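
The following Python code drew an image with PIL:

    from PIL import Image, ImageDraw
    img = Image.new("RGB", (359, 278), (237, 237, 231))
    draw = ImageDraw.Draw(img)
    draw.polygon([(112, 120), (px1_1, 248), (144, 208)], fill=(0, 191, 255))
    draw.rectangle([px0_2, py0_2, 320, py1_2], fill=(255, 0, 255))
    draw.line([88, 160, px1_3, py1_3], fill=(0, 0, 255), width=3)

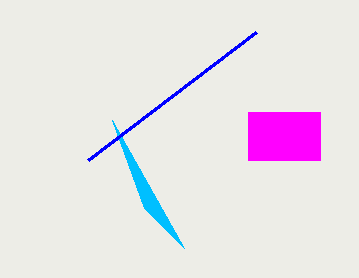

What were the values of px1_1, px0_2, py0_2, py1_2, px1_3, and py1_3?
px1_1 = 184; px0_2 = 248; py0_2 = 112; py1_2 = 160; px1_3 = 256; py1_3 = 32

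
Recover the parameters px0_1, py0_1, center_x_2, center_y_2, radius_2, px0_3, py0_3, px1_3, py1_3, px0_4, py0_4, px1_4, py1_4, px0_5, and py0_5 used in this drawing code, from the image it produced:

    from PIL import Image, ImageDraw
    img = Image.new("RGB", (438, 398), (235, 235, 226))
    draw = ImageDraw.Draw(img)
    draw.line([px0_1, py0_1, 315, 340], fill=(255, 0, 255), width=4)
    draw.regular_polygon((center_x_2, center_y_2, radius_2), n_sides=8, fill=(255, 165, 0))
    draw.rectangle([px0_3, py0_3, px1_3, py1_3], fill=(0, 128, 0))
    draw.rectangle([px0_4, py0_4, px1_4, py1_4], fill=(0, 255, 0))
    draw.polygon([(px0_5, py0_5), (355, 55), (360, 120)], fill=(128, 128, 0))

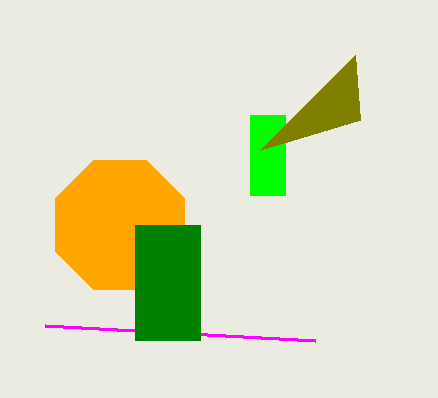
px0_1 = 45
py0_1 = 325
center_x_2 = 120
center_y_2 = 225
radius_2 = 70
px0_3 = 135
py0_3 = 225
px1_3 = 200
py1_3 = 340
px0_4 = 250
py0_4 = 115
px1_4 = 285
py1_4 = 195
px0_5 = 260
py0_5 = 150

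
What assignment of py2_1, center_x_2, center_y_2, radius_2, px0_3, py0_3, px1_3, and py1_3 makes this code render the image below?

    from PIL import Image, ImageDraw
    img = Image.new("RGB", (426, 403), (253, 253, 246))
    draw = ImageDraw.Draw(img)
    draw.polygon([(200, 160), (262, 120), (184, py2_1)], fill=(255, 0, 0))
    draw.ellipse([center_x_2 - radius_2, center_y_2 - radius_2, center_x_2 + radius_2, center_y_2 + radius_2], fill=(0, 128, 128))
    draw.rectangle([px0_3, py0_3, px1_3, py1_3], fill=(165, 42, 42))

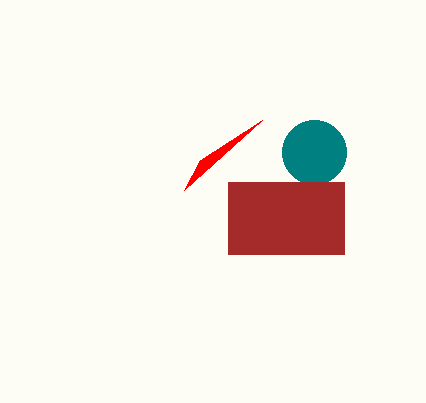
py2_1 = 190; center_x_2 = 314; center_y_2 = 152; radius_2 = 32; px0_3 = 228; py0_3 = 182; px1_3 = 344; py1_3 = 254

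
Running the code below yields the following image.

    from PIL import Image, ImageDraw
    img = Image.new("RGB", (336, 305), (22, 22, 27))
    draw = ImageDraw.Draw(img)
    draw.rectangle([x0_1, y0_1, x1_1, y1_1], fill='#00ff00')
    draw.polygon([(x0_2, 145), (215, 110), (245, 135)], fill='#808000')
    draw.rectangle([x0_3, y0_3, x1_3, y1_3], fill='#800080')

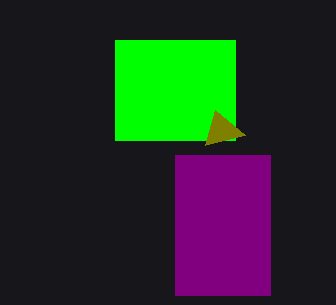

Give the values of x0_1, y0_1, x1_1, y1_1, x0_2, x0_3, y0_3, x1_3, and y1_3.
x0_1 = 115
y0_1 = 40
x1_1 = 235
y1_1 = 140
x0_2 = 205
x0_3 = 175
y0_3 = 155
x1_3 = 270
y1_3 = 295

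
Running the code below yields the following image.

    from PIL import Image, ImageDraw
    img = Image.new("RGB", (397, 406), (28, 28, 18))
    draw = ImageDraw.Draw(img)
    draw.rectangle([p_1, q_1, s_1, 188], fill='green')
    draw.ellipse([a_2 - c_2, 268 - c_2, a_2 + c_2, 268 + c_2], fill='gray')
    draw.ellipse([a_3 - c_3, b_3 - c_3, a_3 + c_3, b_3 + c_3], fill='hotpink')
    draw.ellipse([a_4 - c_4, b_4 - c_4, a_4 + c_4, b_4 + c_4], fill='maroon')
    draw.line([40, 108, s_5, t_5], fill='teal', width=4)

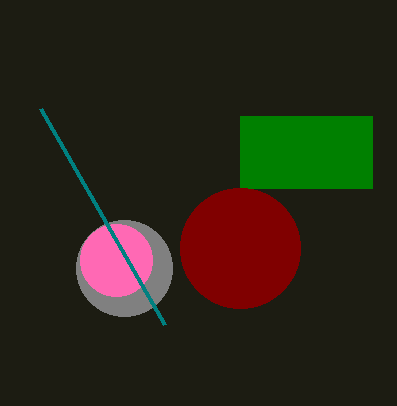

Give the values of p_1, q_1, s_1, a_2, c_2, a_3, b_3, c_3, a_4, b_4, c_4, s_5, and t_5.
p_1 = 240; q_1 = 116; s_1 = 372; a_2 = 124; c_2 = 48; a_3 = 116; b_3 = 260; c_3 = 36; a_4 = 240; b_4 = 248; c_4 = 60; s_5 = 164; t_5 = 324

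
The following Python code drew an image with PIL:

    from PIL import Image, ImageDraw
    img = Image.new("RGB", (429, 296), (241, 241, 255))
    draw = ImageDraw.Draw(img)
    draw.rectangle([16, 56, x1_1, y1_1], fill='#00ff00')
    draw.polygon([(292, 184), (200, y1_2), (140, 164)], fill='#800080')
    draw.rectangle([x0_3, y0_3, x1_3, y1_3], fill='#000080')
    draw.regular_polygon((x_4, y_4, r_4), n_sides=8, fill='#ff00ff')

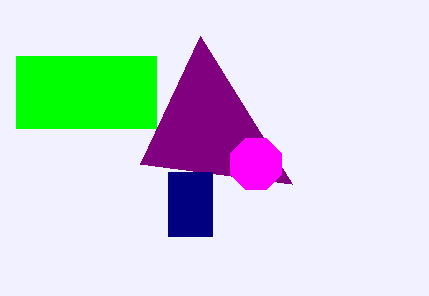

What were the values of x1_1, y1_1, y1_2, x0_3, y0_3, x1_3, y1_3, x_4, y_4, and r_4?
x1_1 = 156, y1_1 = 128, y1_2 = 36, x0_3 = 168, y0_3 = 172, x1_3 = 212, y1_3 = 236, x_4 = 256, y_4 = 164, r_4 = 28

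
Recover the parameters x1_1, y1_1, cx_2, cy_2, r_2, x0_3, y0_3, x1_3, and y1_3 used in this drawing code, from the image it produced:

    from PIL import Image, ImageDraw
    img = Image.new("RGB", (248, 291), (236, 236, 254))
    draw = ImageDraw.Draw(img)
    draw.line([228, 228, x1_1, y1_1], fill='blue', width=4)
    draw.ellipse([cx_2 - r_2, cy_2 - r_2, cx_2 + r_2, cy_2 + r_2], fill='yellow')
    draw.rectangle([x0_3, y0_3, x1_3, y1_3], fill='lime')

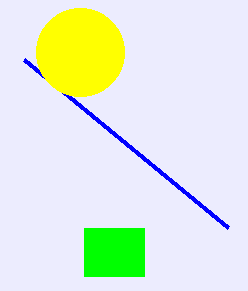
x1_1 = 24, y1_1 = 60, cx_2 = 80, cy_2 = 52, r_2 = 44, x0_3 = 84, y0_3 = 228, x1_3 = 144, y1_3 = 276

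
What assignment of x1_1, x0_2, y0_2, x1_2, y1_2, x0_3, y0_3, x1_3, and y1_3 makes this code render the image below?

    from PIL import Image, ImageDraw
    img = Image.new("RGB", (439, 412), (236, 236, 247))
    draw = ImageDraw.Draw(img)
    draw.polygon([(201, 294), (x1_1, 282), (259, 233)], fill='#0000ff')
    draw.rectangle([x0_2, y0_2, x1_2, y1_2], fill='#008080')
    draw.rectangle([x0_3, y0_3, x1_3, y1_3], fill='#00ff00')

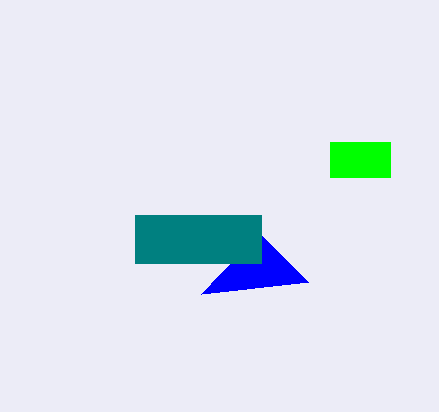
x1_1 = 308, x0_2 = 135, y0_2 = 215, x1_2 = 261, y1_2 = 263, x0_3 = 330, y0_3 = 142, x1_3 = 390, y1_3 = 177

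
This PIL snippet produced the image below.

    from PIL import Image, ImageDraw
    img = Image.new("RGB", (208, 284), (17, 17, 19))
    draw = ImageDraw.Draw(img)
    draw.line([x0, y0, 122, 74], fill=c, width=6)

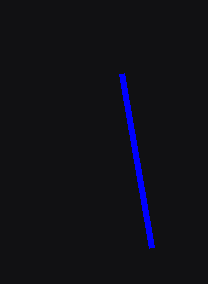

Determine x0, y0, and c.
x0 = 152; y0 = 248; c = 'blue'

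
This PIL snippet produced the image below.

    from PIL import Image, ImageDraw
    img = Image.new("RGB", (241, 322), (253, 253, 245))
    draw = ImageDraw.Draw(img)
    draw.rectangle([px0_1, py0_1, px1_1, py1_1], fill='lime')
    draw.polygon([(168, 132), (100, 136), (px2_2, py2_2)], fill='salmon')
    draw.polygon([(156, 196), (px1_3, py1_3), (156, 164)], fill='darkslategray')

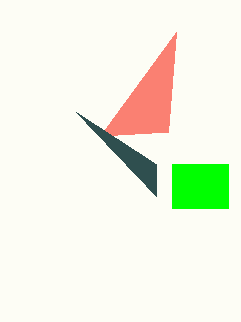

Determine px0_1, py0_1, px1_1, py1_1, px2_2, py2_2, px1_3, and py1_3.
px0_1 = 172; py0_1 = 164; px1_1 = 228; py1_1 = 208; px2_2 = 176; py2_2 = 32; px1_3 = 76; py1_3 = 112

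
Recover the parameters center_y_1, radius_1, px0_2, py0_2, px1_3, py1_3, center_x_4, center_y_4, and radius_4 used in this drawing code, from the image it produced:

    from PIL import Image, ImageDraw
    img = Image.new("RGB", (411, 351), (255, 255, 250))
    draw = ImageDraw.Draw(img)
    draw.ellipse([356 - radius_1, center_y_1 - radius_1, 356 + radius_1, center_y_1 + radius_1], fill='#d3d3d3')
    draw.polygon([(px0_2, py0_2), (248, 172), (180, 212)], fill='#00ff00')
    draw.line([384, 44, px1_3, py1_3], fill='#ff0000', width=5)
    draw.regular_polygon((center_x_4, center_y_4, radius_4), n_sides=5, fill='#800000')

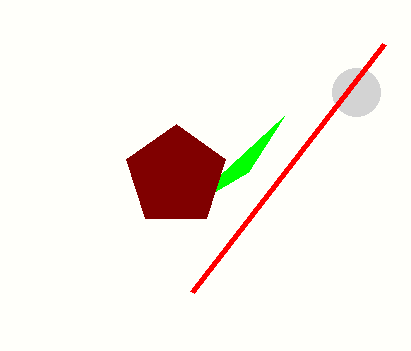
center_y_1 = 92; radius_1 = 24; px0_2 = 284; py0_2 = 116; px1_3 = 192; py1_3 = 292; center_x_4 = 176; center_y_4 = 176; radius_4 = 52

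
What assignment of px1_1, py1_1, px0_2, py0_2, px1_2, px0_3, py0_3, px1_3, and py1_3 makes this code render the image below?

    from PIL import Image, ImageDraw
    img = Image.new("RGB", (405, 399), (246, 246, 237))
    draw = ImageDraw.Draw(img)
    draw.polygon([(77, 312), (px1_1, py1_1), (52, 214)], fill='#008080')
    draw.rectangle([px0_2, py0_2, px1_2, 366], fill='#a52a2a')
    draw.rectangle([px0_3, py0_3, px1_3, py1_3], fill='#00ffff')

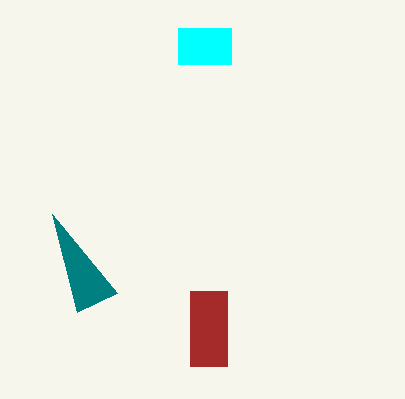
px1_1 = 117, py1_1 = 293, px0_2 = 190, py0_2 = 291, px1_2 = 227, px0_3 = 178, py0_3 = 28, px1_3 = 231, py1_3 = 64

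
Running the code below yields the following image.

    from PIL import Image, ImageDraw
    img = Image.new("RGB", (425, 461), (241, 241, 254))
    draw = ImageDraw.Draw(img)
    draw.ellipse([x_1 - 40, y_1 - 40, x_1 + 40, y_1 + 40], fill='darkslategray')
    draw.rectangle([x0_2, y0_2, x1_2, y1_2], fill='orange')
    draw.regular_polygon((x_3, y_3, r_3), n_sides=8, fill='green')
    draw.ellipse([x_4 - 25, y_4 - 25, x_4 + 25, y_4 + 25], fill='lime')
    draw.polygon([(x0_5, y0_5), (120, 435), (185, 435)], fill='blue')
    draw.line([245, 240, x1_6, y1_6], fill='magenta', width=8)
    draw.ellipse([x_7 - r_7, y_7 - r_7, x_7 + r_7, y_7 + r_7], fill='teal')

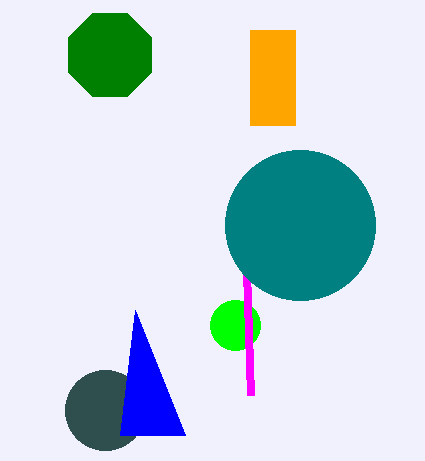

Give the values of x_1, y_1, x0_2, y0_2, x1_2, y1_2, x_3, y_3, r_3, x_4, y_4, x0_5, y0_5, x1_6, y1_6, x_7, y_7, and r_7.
x_1 = 105
y_1 = 410
x0_2 = 250
y0_2 = 30
x1_2 = 295
y1_2 = 125
x_3 = 110
y_3 = 55
r_3 = 45
x_4 = 235
y_4 = 325
x0_5 = 135
y0_5 = 310
x1_6 = 250
y1_6 = 395
x_7 = 300
y_7 = 225
r_7 = 75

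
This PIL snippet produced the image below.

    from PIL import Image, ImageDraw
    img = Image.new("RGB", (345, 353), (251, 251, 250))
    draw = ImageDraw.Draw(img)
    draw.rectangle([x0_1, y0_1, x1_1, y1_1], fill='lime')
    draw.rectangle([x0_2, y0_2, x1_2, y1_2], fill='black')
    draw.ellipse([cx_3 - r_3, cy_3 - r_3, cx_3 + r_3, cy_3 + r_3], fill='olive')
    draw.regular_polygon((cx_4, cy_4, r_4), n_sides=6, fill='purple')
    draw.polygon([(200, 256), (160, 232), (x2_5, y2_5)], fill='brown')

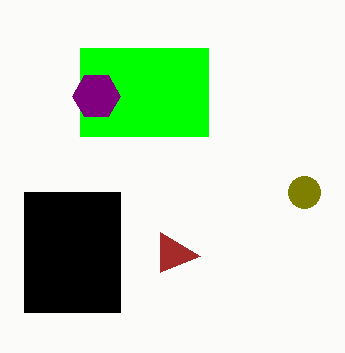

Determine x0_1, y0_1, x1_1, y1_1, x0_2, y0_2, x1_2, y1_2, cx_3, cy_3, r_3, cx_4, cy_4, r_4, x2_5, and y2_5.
x0_1 = 80, y0_1 = 48, x1_1 = 208, y1_1 = 136, x0_2 = 24, y0_2 = 192, x1_2 = 120, y1_2 = 312, cx_3 = 304, cy_3 = 192, r_3 = 16, cx_4 = 96, cy_4 = 96, r_4 = 24, x2_5 = 160, y2_5 = 272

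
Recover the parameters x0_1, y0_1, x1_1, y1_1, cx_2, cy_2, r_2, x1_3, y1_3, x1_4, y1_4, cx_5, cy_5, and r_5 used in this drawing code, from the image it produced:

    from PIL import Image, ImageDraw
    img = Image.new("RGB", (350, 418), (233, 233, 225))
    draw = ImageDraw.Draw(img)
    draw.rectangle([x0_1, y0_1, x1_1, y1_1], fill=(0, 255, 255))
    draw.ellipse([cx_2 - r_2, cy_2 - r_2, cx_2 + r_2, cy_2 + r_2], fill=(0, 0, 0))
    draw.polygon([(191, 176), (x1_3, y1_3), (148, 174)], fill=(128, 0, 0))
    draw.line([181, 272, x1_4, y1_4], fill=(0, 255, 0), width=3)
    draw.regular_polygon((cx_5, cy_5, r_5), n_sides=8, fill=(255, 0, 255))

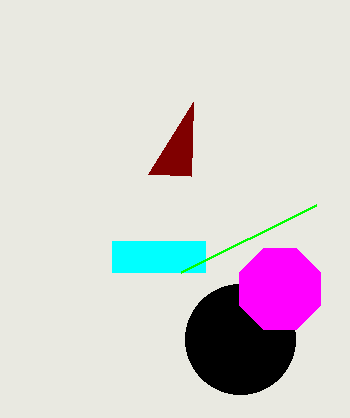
x0_1 = 112, y0_1 = 241, x1_1 = 205, y1_1 = 272, cx_2 = 240, cy_2 = 339, r_2 = 55, x1_3 = 193, y1_3 = 102, x1_4 = 316, y1_4 = 205, cx_5 = 280, cy_5 = 289, r_5 = 44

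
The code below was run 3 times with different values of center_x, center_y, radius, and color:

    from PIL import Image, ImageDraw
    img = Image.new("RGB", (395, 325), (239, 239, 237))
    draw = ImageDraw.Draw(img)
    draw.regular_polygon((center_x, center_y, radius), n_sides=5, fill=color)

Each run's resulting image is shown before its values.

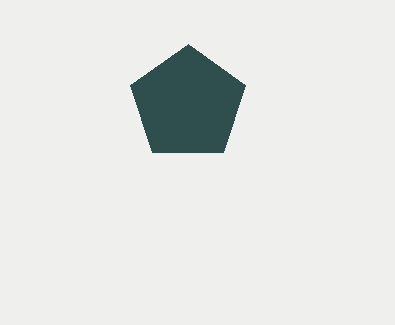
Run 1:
center_x = 188
center_y = 104
radius = 60
color = 'darkslategray'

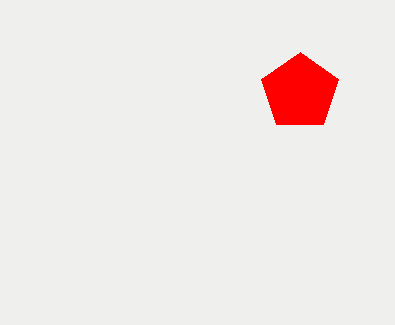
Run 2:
center_x = 300; center_y = 92; radius = 40; color = 'red'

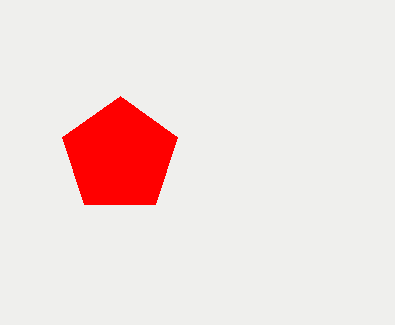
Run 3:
center_x = 120; center_y = 156; radius = 60; color = 'red'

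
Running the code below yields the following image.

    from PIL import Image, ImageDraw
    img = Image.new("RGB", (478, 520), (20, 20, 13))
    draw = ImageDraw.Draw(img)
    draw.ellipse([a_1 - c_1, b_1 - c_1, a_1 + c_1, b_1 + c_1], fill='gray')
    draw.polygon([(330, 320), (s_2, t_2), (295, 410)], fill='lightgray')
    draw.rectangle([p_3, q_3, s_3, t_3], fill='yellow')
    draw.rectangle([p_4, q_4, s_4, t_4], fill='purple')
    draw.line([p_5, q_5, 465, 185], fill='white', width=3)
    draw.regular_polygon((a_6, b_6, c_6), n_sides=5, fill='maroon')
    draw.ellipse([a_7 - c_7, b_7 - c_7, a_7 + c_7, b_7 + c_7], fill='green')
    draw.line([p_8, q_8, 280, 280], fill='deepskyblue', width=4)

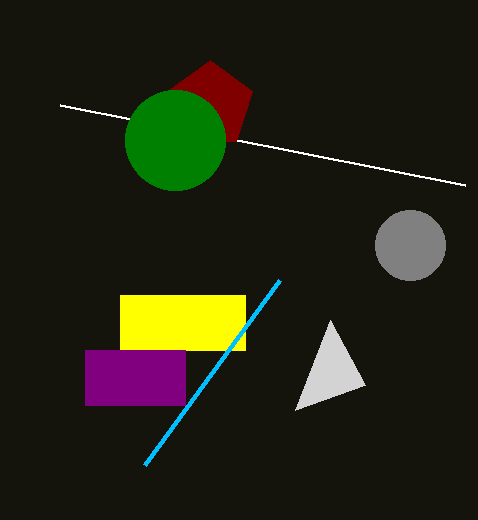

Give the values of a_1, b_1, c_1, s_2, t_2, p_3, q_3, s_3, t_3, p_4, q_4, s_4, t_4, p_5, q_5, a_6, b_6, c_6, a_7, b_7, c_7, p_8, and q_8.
a_1 = 410; b_1 = 245; c_1 = 35; s_2 = 365; t_2 = 385; p_3 = 120; q_3 = 295; s_3 = 245; t_3 = 350; p_4 = 85; q_4 = 350; s_4 = 185; t_4 = 405; p_5 = 60; q_5 = 105; a_6 = 210; b_6 = 105; c_6 = 45; a_7 = 175; b_7 = 140; c_7 = 50; p_8 = 145; q_8 = 465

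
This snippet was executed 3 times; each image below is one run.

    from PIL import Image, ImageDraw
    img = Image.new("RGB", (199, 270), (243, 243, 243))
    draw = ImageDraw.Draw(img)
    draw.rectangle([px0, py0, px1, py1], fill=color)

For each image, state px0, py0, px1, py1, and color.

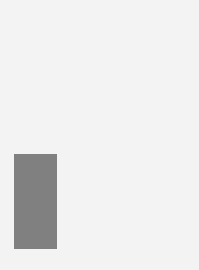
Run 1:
px0 = 14, py0 = 154, px1 = 56, py1 = 248, color = 'gray'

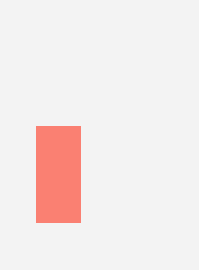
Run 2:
px0 = 36, py0 = 126, px1 = 80, py1 = 222, color = 'salmon'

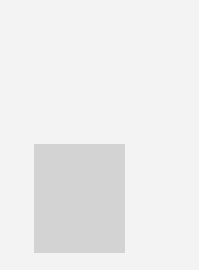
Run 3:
px0 = 34
py0 = 144
px1 = 124
py1 = 252
color = 'lightgray'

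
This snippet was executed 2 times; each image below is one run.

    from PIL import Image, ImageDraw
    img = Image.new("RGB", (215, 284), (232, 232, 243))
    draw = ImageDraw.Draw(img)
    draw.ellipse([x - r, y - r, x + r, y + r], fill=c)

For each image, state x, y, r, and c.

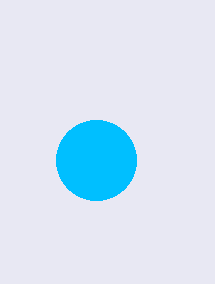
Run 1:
x = 96; y = 160; r = 40; c = 'deepskyblue'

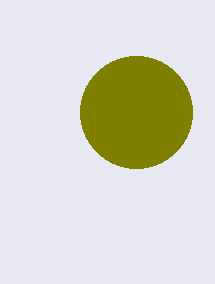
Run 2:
x = 136
y = 112
r = 56
c = 'olive'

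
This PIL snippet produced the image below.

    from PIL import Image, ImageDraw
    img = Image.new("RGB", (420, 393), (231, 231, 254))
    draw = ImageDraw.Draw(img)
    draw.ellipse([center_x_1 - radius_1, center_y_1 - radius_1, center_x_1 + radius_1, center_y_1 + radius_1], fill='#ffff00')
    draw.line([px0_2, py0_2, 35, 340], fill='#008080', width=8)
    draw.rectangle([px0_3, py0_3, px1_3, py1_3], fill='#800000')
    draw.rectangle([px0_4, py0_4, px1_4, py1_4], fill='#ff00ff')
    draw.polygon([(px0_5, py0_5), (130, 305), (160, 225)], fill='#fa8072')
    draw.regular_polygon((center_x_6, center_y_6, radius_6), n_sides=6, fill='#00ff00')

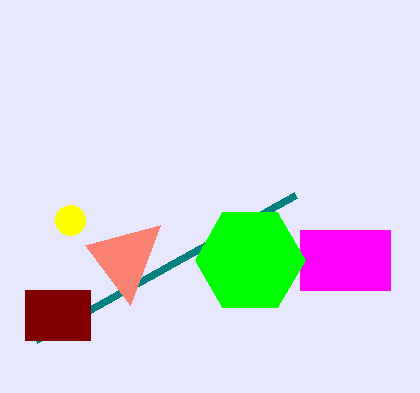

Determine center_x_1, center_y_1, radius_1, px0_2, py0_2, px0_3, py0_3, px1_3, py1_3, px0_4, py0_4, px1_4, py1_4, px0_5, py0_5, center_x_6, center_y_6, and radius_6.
center_x_1 = 70
center_y_1 = 220
radius_1 = 15
px0_2 = 295
py0_2 = 195
px0_3 = 25
py0_3 = 290
px1_3 = 90
py1_3 = 340
px0_4 = 300
py0_4 = 230
px1_4 = 390
py1_4 = 290
px0_5 = 85
py0_5 = 245
center_x_6 = 250
center_y_6 = 260
radius_6 = 55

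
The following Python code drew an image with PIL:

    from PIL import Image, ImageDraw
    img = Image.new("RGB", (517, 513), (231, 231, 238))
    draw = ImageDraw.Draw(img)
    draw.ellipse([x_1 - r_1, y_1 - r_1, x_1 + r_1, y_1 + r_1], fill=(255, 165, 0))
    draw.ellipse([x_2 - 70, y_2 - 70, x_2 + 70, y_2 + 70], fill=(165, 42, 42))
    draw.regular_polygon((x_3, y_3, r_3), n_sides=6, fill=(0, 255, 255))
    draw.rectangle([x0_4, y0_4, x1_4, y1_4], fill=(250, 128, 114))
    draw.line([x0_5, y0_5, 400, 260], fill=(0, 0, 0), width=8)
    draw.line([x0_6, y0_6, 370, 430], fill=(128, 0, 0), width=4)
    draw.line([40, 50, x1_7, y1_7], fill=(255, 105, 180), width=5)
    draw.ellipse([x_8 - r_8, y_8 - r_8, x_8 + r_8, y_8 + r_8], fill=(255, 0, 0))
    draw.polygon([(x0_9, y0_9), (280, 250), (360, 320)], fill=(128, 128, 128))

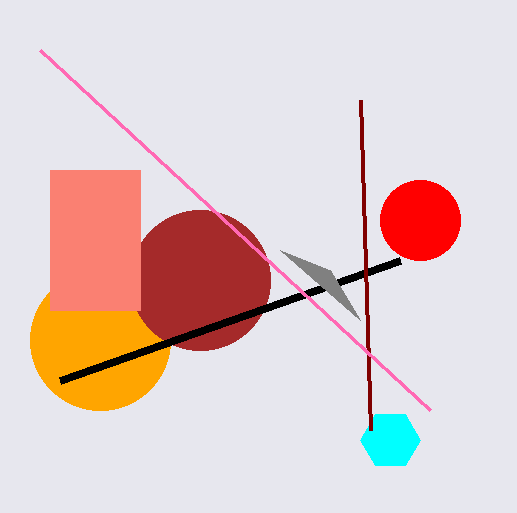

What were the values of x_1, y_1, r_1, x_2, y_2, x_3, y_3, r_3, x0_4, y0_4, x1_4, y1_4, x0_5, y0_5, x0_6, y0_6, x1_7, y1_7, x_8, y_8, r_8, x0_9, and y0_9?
x_1 = 100, y_1 = 340, r_1 = 70, x_2 = 200, y_2 = 280, x_3 = 390, y_3 = 440, r_3 = 30, x0_4 = 50, y0_4 = 170, x1_4 = 140, y1_4 = 310, x0_5 = 60, y0_5 = 380, x0_6 = 360, y0_6 = 100, x1_7 = 430, y1_7 = 410, x_8 = 420, y_8 = 220, r_8 = 40, x0_9 = 330, y0_9 = 270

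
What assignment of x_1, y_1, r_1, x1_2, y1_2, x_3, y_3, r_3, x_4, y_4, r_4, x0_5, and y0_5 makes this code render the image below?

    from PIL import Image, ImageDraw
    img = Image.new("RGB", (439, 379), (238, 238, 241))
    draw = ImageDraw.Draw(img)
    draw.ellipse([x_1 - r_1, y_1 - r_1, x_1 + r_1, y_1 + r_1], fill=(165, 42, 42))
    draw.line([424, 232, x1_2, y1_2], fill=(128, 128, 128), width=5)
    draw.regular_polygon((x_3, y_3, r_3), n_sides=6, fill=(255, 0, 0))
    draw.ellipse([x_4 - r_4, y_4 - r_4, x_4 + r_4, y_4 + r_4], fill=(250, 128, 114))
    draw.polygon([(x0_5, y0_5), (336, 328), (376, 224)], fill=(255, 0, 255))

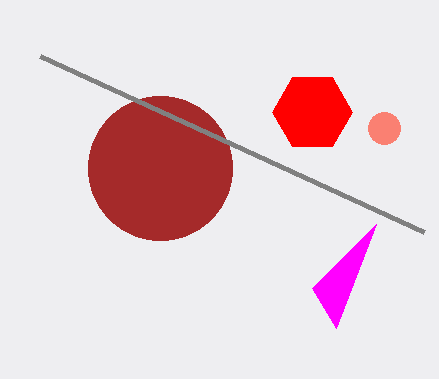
x_1 = 160, y_1 = 168, r_1 = 72, x1_2 = 40, y1_2 = 56, x_3 = 312, y_3 = 112, r_3 = 40, x_4 = 384, y_4 = 128, r_4 = 16, x0_5 = 312, y0_5 = 288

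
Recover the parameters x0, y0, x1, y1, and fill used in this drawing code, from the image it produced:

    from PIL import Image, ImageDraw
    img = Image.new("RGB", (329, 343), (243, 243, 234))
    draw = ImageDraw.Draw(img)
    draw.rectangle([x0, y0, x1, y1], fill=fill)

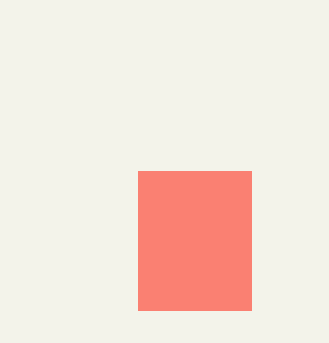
x0 = 138; y0 = 171; x1 = 251; y1 = 310; fill = 'salmon'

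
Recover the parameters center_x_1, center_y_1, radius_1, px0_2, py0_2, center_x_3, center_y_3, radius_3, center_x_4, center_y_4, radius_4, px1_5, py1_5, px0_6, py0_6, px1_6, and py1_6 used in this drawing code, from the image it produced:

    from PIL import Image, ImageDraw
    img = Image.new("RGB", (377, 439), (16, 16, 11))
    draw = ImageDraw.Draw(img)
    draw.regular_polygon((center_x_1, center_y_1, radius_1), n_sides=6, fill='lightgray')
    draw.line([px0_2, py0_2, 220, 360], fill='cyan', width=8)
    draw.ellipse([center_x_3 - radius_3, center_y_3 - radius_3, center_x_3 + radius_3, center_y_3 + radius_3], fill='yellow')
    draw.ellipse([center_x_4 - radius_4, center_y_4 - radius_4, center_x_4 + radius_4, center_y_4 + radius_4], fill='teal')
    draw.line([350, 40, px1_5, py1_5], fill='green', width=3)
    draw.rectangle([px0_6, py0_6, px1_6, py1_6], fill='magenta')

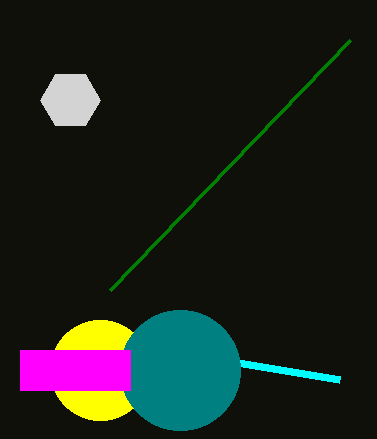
center_x_1 = 70; center_y_1 = 100; radius_1 = 30; px0_2 = 340; py0_2 = 380; center_x_3 = 100; center_y_3 = 370; radius_3 = 50; center_x_4 = 180; center_y_4 = 370; radius_4 = 60; px1_5 = 110; py1_5 = 290; px0_6 = 20; py0_6 = 350; px1_6 = 130; py1_6 = 390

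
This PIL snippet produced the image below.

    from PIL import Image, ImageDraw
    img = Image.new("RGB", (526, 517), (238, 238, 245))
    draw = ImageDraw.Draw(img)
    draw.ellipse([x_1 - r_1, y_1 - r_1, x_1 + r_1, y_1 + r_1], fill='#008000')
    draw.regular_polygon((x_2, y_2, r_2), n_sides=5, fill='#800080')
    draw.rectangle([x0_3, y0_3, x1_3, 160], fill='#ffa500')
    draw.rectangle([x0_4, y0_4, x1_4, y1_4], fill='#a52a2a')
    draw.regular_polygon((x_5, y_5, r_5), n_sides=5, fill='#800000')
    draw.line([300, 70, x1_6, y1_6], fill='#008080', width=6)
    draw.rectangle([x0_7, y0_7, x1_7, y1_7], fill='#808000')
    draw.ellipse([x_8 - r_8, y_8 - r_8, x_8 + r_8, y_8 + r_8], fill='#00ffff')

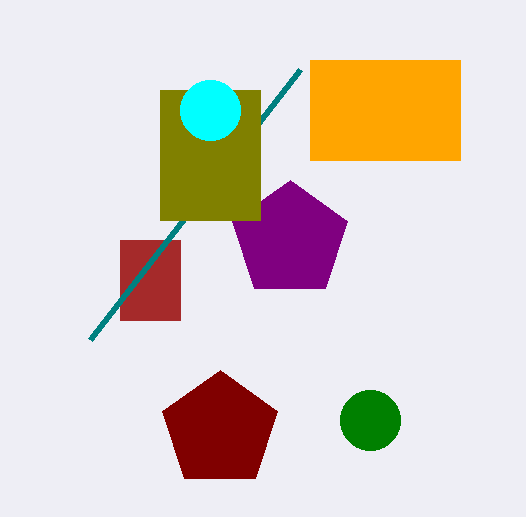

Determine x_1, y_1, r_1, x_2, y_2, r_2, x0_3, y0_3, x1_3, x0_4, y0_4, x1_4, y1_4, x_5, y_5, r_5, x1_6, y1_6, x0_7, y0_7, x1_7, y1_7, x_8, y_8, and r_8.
x_1 = 370
y_1 = 420
r_1 = 30
x_2 = 290
y_2 = 240
r_2 = 60
x0_3 = 310
y0_3 = 60
x1_3 = 460
x0_4 = 120
y0_4 = 240
x1_4 = 180
y1_4 = 320
x_5 = 220
y_5 = 430
r_5 = 60
x1_6 = 90
y1_6 = 340
x0_7 = 160
y0_7 = 90
x1_7 = 260
y1_7 = 220
x_8 = 210
y_8 = 110
r_8 = 30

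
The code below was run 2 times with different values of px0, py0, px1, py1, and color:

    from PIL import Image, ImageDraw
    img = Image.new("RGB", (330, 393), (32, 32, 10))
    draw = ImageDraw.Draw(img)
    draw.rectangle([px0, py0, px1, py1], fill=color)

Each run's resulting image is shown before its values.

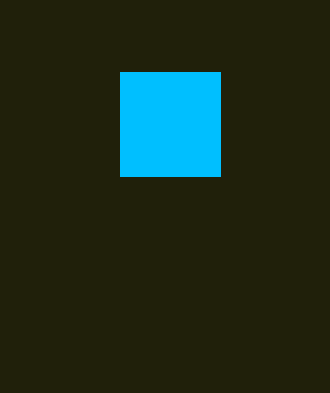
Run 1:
px0 = 120
py0 = 72
px1 = 220
py1 = 176
color = 'deepskyblue'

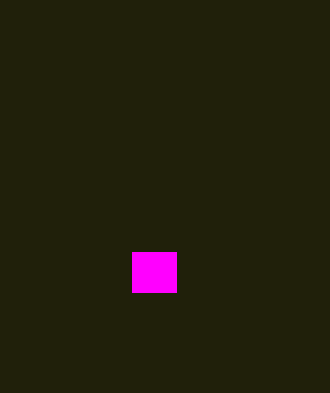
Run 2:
px0 = 132
py0 = 252
px1 = 176
py1 = 292
color = 'magenta'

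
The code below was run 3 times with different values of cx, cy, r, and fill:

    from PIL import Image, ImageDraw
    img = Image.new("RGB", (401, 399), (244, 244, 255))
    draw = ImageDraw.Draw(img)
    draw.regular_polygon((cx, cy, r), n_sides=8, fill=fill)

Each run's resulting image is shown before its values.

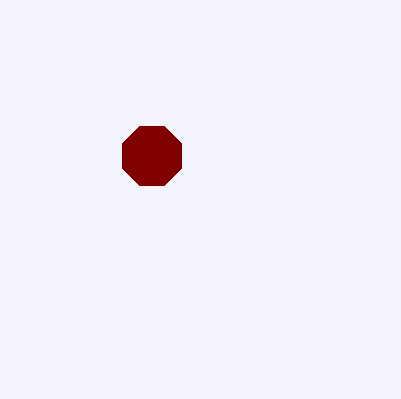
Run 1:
cx = 152, cy = 156, r = 32, fill = 'maroon'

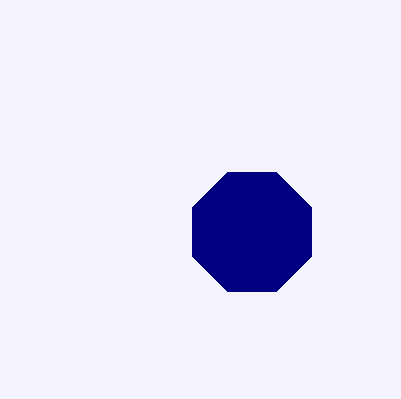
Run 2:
cx = 252; cy = 232; r = 64; fill = 'navy'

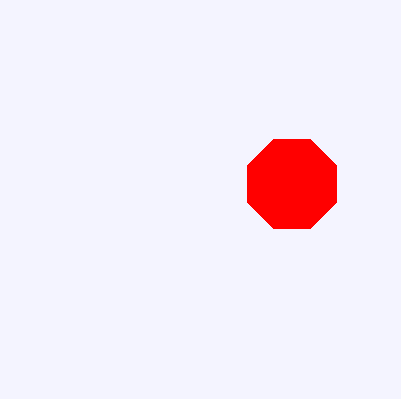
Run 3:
cx = 292; cy = 184; r = 48; fill = 'red'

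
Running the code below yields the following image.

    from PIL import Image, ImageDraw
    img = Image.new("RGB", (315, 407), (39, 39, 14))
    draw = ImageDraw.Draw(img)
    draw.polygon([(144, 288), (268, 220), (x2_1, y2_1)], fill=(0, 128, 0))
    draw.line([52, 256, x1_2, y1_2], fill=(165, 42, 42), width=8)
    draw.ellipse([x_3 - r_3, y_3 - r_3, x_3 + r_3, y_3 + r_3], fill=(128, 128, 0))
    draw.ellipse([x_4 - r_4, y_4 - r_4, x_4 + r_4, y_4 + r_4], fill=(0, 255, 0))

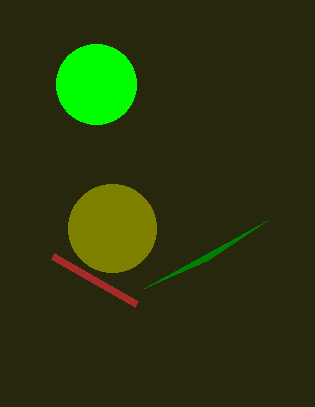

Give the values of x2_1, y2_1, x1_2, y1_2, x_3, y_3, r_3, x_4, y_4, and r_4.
x2_1 = 208
y2_1 = 260
x1_2 = 136
y1_2 = 304
x_3 = 112
y_3 = 228
r_3 = 44
x_4 = 96
y_4 = 84
r_4 = 40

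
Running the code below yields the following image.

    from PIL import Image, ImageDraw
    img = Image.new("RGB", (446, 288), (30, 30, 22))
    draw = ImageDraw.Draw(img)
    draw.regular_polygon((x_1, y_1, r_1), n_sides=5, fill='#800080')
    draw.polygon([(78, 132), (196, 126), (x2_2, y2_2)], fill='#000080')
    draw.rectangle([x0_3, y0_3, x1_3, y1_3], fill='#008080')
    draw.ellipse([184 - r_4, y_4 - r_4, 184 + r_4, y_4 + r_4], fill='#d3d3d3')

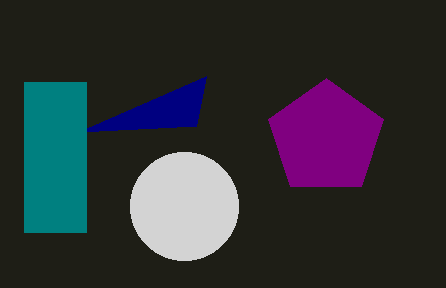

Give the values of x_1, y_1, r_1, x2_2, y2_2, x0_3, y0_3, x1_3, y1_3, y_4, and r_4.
x_1 = 326; y_1 = 138; r_1 = 60; x2_2 = 206; y2_2 = 76; x0_3 = 24; y0_3 = 82; x1_3 = 86; y1_3 = 232; y_4 = 206; r_4 = 54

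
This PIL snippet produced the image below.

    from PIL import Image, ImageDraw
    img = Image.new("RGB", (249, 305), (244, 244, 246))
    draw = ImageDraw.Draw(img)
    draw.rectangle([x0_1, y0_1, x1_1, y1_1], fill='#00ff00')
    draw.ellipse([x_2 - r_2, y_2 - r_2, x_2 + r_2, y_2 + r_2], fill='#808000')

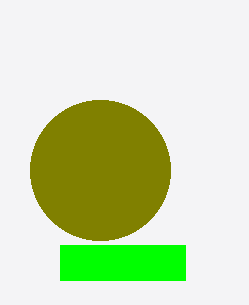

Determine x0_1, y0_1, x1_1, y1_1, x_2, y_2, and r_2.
x0_1 = 60
y0_1 = 245
x1_1 = 185
y1_1 = 280
x_2 = 100
y_2 = 170
r_2 = 70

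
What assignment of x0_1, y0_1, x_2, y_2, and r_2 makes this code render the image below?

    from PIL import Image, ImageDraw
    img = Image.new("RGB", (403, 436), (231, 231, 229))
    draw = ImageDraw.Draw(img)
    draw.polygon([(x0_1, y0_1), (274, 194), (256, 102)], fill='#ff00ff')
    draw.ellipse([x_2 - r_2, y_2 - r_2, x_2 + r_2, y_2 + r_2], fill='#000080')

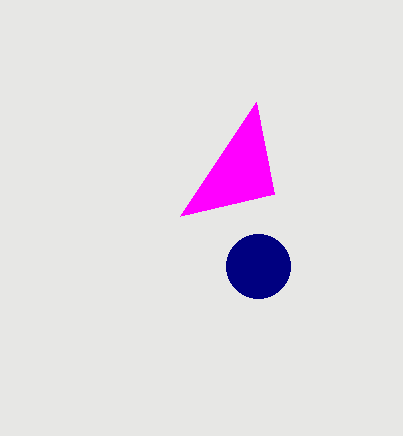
x0_1 = 180; y0_1 = 216; x_2 = 258; y_2 = 266; r_2 = 32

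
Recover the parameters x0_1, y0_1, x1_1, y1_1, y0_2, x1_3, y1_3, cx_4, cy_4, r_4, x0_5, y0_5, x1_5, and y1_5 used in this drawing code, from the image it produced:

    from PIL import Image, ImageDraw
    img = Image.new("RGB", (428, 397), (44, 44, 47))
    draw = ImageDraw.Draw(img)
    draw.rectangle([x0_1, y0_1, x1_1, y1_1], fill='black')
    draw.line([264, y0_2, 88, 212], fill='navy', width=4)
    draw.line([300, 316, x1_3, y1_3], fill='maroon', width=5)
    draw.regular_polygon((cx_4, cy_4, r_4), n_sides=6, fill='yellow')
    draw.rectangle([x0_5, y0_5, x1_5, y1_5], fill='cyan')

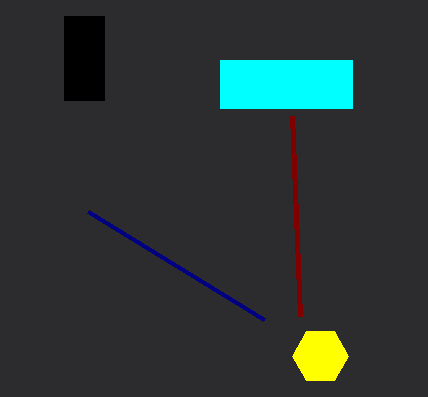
x0_1 = 64
y0_1 = 16
x1_1 = 104
y1_1 = 100
y0_2 = 320
x1_3 = 292
y1_3 = 116
cx_4 = 320
cy_4 = 356
r_4 = 28
x0_5 = 220
y0_5 = 60
x1_5 = 352
y1_5 = 108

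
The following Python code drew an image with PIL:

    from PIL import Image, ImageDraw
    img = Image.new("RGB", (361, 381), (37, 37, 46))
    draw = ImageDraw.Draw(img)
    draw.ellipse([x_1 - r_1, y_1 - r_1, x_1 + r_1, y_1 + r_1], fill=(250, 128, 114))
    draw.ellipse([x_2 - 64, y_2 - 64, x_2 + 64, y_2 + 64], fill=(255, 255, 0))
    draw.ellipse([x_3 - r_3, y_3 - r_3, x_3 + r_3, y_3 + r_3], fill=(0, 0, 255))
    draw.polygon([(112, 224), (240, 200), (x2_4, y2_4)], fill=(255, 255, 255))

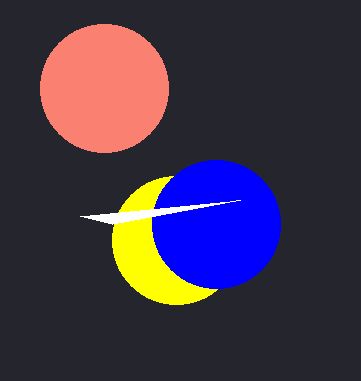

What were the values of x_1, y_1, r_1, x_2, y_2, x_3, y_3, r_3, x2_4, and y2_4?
x_1 = 104, y_1 = 88, r_1 = 64, x_2 = 176, y_2 = 240, x_3 = 216, y_3 = 224, r_3 = 64, x2_4 = 80, y2_4 = 216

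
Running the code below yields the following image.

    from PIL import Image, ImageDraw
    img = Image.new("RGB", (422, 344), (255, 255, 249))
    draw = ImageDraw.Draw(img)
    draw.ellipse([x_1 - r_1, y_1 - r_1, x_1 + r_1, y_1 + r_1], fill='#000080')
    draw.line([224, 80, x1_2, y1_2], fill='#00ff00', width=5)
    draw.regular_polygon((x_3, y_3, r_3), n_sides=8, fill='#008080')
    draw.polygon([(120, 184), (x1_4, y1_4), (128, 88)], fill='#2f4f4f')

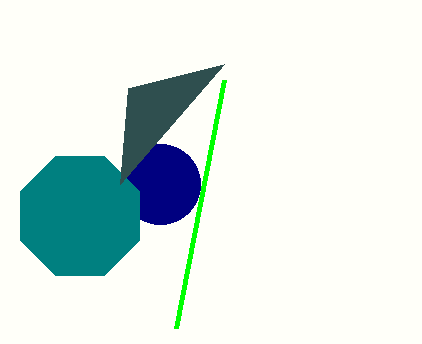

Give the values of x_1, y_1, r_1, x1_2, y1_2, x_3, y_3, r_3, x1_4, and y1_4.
x_1 = 160, y_1 = 184, r_1 = 40, x1_2 = 176, y1_2 = 328, x_3 = 80, y_3 = 216, r_3 = 64, x1_4 = 224, y1_4 = 64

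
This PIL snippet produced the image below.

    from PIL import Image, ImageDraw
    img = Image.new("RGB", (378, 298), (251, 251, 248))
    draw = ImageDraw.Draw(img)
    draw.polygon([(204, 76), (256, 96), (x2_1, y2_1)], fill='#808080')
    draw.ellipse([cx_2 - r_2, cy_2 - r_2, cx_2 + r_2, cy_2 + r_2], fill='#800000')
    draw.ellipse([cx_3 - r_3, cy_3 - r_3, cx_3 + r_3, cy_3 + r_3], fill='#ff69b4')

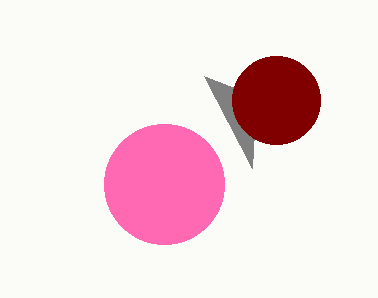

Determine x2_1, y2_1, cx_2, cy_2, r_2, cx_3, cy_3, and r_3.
x2_1 = 252, y2_1 = 168, cx_2 = 276, cy_2 = 100, r_2 = 44, cx_3 = 164, cy_3 = 184, r_3 = 60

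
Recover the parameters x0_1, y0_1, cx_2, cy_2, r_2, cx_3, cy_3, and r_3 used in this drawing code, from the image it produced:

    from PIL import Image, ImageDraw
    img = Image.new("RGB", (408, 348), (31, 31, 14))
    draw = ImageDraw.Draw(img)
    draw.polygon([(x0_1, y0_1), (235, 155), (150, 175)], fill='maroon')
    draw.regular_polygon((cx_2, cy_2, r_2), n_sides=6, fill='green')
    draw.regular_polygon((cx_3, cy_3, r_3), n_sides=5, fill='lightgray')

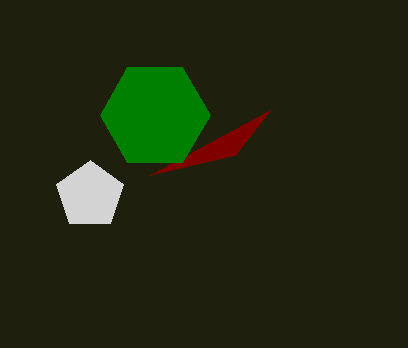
x0_1 = 270
y0_1 = 110
cx_2 = 155
cy_2 = 115
r_2 = 55
cx_3 = 90
cy_3 = 195
r_3 = 35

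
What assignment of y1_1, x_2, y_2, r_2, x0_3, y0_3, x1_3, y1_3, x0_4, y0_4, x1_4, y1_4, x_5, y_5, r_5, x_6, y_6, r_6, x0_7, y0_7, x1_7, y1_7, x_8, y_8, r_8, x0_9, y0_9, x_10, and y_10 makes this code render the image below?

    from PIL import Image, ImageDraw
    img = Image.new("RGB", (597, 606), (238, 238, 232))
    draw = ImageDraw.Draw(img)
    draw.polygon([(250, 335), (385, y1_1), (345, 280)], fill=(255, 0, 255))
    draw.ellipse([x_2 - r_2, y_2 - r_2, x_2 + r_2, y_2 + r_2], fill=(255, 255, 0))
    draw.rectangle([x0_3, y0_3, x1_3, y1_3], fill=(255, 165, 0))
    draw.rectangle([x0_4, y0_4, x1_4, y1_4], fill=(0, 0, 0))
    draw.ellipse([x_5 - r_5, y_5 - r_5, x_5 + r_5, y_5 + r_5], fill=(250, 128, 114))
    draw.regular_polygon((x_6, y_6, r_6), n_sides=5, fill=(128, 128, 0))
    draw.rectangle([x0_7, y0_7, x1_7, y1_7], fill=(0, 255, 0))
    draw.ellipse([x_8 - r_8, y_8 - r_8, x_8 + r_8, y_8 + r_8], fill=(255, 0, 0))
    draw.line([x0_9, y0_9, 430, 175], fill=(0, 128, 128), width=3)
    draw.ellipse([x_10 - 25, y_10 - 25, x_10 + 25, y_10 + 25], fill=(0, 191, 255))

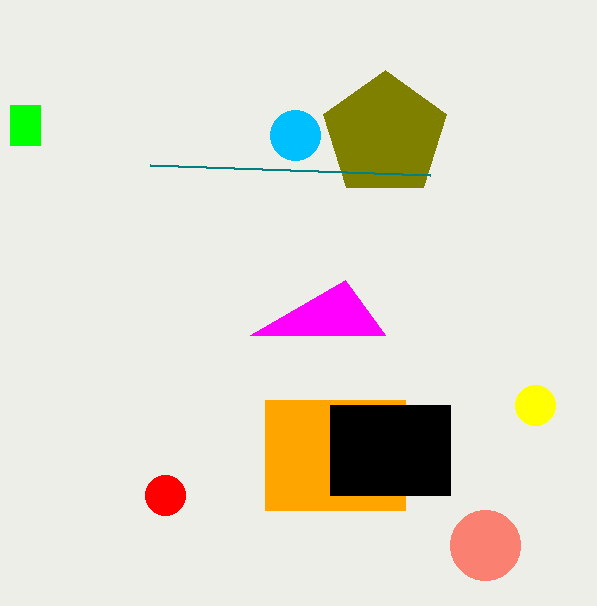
y1_1 = 335, x_2 = 535, y_2 = 405, r_2 = 20, x0_3 = 265, y0_3 = 400, x1_3 = 405, y1_3 = 510, x0_4 = 330, y0_4 = 405, x1_4 = 450, y1_4 = 495, x_5 = 485, y_5 = 545, r_5 = 35, x_6 = 385, y_6 = 135, r_6 = 65, x0_7 = 10, y0_7 = 105, x1_7 = 40, y1_7 = 145, x_8 = 165, y_8 = 495, r_8 = 20, x0_9 = 150, y0_9 = 165, x_10 = 295, y_10 = 135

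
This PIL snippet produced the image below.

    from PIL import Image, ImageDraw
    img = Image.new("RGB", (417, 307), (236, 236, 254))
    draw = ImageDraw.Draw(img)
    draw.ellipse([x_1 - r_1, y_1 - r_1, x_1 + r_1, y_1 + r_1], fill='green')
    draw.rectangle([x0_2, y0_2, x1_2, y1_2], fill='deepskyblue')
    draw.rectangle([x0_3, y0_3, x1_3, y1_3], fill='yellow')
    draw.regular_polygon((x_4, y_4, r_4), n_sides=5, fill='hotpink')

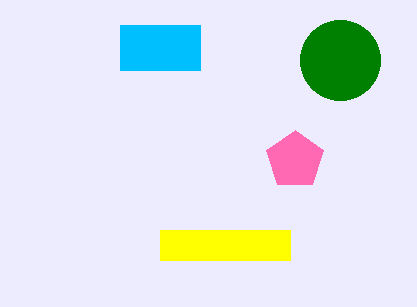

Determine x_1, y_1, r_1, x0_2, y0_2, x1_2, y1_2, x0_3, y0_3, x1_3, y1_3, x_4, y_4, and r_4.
x_1 = 340; y_1 = 60; r_1 = 40; x0_2 = 120; y0_2 = 25; x1_2 = 200; y1_2 = 70; x0_3 = 160; y0_3 = 230; x1_3 = 290; y1_3 = 260; x_4 = 295; y_4 = 160; r_4 = 30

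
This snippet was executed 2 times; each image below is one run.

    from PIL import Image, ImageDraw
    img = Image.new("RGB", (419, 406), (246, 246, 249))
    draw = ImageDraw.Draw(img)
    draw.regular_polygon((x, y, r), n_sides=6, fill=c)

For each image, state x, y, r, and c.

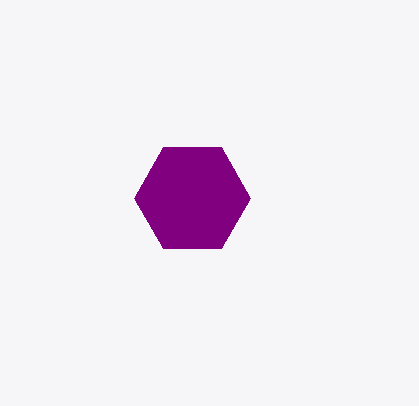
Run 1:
x = 192, y = 198, r = 58, c = 'purple'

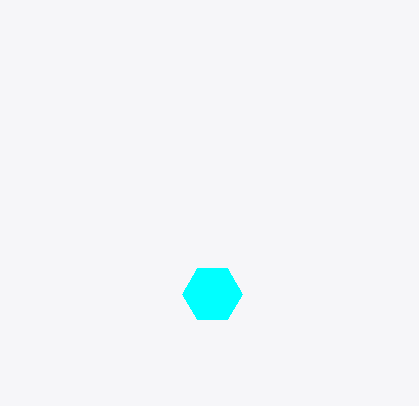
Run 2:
x = 212, y = 294, r = 30, c = 'cyan'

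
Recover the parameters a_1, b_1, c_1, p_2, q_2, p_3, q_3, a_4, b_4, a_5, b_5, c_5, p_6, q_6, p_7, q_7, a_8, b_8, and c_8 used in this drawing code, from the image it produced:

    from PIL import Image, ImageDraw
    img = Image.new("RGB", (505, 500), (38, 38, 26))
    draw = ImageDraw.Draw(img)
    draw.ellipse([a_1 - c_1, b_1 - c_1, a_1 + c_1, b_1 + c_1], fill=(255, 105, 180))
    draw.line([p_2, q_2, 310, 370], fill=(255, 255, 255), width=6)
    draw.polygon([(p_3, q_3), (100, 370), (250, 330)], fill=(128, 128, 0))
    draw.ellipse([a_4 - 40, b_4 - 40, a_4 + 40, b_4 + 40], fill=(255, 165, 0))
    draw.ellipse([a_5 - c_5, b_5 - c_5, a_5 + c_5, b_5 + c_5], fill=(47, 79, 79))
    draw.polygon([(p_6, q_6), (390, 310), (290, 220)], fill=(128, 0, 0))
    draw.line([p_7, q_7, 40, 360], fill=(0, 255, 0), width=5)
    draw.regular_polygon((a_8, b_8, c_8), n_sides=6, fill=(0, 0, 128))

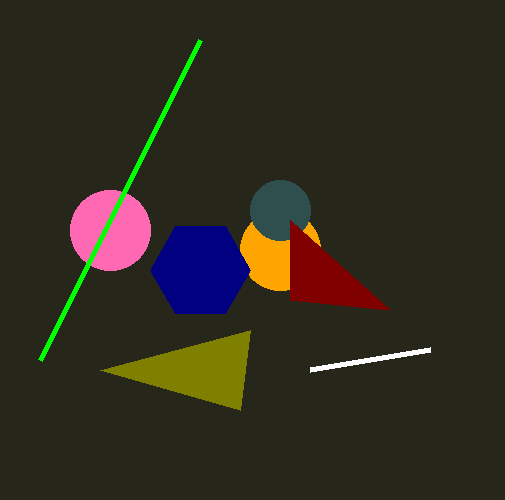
a_1 = 110, b_1 = 230, c_1 = 40, p_2 = 430, q_2 = 350, p_3 = 240, q_3 = 410, a_4 = 280, b_4 = 250, a_5 = 280, b_5 = 210, c_5 = 30, p_6 = 290, q_6 = 300, p_7 = 200, q_7 = 40, a_8 = 200, b_8 = 270, c_8 = 50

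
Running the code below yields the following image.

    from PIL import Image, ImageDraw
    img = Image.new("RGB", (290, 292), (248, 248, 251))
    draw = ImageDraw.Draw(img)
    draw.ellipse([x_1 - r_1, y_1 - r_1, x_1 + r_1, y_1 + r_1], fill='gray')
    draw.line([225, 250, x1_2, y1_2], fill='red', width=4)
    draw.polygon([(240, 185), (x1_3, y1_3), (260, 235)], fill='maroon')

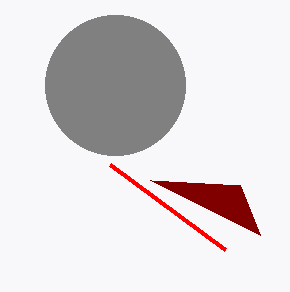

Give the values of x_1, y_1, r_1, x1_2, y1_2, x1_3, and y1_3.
x_1 = 115
y_1 = 85
r_1 = 70
x1_2 = 110
y1_2 = 165
x1_3 = 150
y1_3 = 180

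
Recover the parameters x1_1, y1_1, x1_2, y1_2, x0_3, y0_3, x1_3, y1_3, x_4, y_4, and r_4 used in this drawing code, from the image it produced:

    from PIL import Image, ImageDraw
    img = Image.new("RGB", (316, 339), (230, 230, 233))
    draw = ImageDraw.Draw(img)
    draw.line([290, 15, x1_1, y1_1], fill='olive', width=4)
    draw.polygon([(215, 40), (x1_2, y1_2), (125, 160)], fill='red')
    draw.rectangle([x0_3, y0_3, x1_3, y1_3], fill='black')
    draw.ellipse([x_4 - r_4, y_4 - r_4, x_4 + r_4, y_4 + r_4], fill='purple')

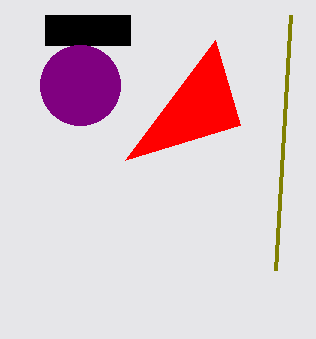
x1_1 = 275
y1_1 = 270
x1_2 = 240
y1_2 = 125
x0_3 = 45
y0_3 = 15
x1_3 = 130
y1_3 = 45
x_4 = 80
y_4 = 85
r_4 = 40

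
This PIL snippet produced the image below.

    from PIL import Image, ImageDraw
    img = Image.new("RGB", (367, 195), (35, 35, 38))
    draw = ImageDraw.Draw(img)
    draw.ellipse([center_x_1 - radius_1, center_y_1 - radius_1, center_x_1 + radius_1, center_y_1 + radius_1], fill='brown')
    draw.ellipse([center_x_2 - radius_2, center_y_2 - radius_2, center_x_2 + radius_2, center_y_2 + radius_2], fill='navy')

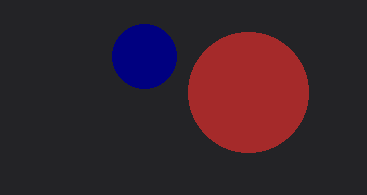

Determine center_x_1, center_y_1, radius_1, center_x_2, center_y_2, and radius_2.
center_x_1 = 248, center_y_1 = 92, radius_1 = 60, center_x_2 = 144, center_y_2 = 56, radius_2 = 32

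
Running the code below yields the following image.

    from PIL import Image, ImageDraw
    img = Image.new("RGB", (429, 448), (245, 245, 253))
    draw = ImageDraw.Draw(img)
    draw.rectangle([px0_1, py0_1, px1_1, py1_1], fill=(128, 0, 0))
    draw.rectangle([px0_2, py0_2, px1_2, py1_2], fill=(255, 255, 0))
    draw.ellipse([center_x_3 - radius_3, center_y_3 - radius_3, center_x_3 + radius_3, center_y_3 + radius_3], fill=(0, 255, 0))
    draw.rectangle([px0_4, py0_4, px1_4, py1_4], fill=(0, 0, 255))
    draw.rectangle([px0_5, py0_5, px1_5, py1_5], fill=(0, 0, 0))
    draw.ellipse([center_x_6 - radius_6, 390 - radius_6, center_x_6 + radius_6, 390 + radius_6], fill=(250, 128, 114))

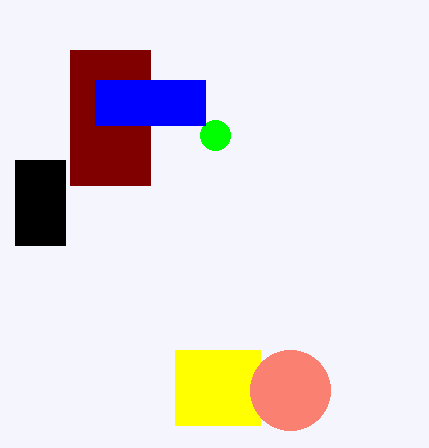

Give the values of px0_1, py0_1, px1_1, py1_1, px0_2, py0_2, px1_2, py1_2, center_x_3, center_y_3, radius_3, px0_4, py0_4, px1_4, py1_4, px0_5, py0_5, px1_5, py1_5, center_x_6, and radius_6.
px0_1 = 70, py0_1 = 50, px1_1 = 150, py1_1 = 185, px0_2 = 175, py0_2 = 350, px1_2 = 260, py1_2 = 425, center_x_3 = 215, center_y_3 = 135, radius_3 = 15, px0_4 = 95, py0_4 = 80, px1_4 = 205, py1_4 = 125, px0_5 = 15, py0_5 = 160, px1_5 = 65, py1_5 = 245, center_x_6 = 290, radius_6 = 40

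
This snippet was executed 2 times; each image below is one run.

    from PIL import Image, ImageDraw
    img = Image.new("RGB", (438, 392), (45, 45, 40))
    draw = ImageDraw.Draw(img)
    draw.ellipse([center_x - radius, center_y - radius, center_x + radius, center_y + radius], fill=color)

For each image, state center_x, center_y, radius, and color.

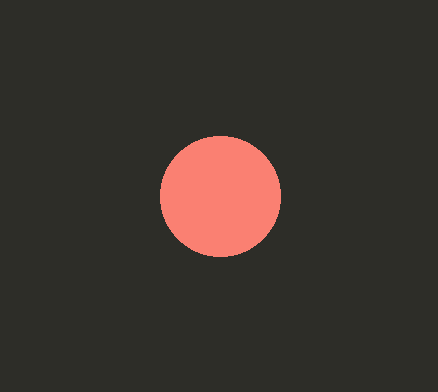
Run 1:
center_x = 220
center_y = 196
radius = 60
color = 'salmon'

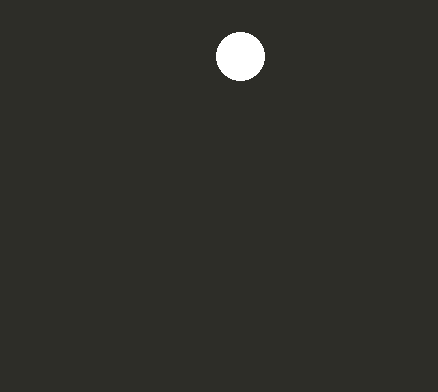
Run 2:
center_x = 240
center_y = 56
radius = 24
color = 'white'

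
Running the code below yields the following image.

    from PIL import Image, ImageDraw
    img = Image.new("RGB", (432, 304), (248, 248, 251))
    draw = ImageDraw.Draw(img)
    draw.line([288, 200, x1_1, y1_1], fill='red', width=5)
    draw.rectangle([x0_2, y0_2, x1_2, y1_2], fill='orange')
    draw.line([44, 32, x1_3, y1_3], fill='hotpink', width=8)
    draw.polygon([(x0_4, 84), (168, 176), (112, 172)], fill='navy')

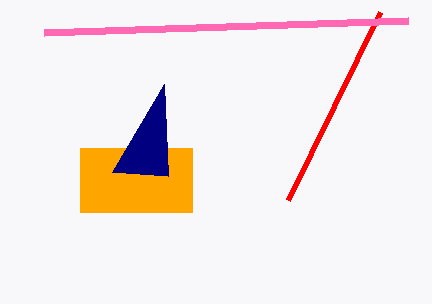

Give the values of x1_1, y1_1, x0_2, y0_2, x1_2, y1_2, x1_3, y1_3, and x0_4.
x1_1 = 380, y1_1 = 12, x0_2 = 80, y0_2 = 148, x1_2 = 192, y1_2 = 212, x1_3 = 408, y1_3 = 20, x0_4 = 164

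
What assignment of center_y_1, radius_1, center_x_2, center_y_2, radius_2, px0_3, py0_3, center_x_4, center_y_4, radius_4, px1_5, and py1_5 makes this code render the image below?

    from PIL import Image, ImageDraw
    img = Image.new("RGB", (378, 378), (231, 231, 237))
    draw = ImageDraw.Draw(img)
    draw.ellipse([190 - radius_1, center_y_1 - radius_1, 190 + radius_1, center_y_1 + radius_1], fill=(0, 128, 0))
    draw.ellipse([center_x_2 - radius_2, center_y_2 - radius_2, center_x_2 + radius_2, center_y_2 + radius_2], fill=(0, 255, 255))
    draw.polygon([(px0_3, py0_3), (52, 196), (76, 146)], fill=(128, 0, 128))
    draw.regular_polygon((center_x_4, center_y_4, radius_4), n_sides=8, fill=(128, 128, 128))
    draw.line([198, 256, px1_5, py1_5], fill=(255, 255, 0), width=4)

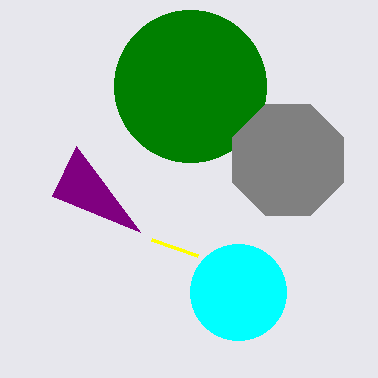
center_y_1 = 86
radius_1 = 76
center_x_2 = 238
center_y_2 = 292
radius_2 = 48
px0_3 = 140
py0_3 = 232
center_x_4 = 288
center_y_4 = 160
radius_4 = 60
px1_5 = 152
py1_5 = 240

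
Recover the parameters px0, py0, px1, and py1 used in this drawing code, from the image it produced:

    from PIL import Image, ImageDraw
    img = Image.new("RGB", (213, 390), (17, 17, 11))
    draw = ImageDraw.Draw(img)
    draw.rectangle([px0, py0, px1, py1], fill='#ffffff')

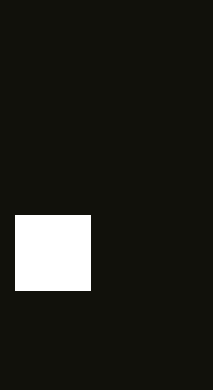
px0 = 15, py0 = 215, px1 = 90, py1 = 290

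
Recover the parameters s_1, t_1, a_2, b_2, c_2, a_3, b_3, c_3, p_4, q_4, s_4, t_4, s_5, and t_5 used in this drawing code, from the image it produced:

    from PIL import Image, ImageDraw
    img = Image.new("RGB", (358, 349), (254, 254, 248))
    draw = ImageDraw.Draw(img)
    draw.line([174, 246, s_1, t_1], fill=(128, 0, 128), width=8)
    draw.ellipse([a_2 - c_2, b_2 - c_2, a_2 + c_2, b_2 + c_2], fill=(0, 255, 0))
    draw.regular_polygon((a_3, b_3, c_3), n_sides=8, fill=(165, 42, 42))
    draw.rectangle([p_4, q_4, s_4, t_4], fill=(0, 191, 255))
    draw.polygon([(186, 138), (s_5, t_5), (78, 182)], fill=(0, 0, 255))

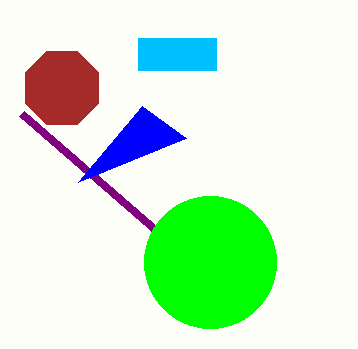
s_1 = 22
t_1 = 114
a_2 = 210
b_2 = 262
c_2 = 66
a_3 = 62
b_3 = 88
c_3 = 40
p_4 = 138
q_4 = 38
s_4 = 216
t_4 = 70
s_5 = 142
t_5 = 106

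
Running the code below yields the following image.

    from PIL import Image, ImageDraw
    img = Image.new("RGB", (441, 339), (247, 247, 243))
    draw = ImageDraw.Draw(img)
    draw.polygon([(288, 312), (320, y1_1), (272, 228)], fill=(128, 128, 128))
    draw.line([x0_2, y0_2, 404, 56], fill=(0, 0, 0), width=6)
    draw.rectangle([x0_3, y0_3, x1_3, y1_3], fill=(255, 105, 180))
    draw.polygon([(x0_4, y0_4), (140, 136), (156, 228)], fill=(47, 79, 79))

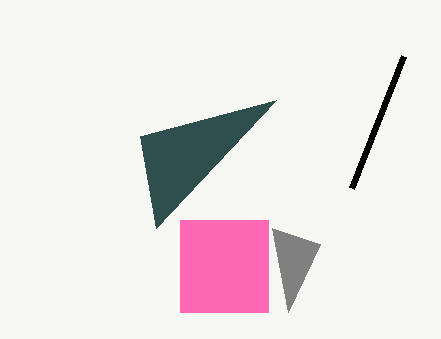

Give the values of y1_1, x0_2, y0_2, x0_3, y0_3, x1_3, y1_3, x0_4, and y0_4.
y1_1 = 244
x0_2 = 352
y0_2 = 188
x0_3 = 180
y0_3 = 220
x1_3 = 268
y1_3 = 312
x0_4 = 276
y0_4 = 100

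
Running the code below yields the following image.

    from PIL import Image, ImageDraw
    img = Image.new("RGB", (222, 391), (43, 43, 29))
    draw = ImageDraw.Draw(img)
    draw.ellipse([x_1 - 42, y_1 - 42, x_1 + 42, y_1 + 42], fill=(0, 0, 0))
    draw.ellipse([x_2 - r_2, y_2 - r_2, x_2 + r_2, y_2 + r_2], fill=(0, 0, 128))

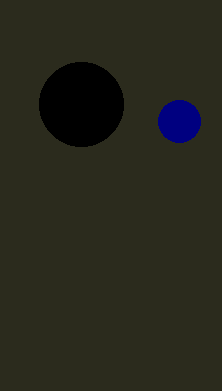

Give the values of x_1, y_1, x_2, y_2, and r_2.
x_1 = 81, y_1 = 104, x_2 = 179, y_2 = 121, r_2 = 21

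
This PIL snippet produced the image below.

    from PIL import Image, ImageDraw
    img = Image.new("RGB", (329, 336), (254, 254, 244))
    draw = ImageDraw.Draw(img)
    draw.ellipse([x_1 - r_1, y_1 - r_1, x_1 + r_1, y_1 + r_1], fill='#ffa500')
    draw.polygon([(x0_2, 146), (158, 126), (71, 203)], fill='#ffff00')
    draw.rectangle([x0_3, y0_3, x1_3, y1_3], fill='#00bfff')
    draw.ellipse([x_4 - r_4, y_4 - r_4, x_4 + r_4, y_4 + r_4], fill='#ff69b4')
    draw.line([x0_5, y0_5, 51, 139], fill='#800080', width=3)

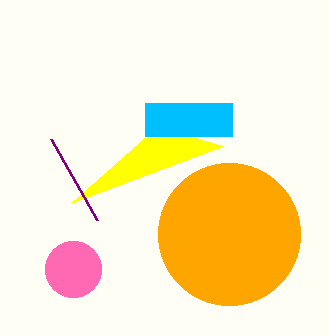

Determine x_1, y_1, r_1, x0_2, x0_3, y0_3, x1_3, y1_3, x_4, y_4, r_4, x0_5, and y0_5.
x_1 = 229; y_1 = 234; r_1 = 71; x0_2 = 223; x0_3 = 145; y0_3 = 103; x1_3 = 232; y1_3 = 136; x_4 = 73; y_4 = 269; r_4 = 28; x0_5 = 97; y0_5 = 220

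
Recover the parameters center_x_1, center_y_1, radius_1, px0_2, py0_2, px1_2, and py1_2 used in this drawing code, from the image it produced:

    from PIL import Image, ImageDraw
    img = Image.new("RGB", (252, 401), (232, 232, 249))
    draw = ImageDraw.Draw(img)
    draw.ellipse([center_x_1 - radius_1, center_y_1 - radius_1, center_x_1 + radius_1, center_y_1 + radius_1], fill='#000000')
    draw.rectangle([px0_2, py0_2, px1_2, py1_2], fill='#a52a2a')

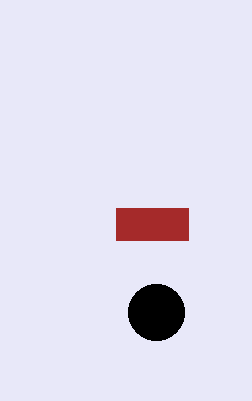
center_x_1 = 156, center_y_1 = 312, radius_1 = 28, px0_2 = 116, py0_2 = 208, px1_2 = 188, py1_2 = 240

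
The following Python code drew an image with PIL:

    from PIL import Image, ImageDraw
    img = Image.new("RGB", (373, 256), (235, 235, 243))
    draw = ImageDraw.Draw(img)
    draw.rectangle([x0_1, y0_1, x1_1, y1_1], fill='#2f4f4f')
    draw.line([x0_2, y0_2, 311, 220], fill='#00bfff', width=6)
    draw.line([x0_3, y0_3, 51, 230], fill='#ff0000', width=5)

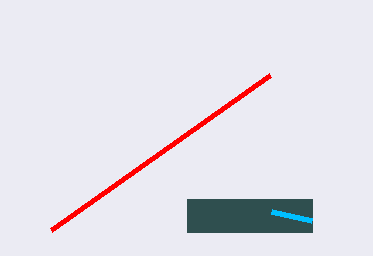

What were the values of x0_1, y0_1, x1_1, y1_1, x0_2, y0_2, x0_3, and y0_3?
x0_1 = 187, y0_1 = 199, x1_1 = 312, y1_1 = 232, x0_2 = 271, y0_2 = 211, x0_3 = 270, y0_3 = 75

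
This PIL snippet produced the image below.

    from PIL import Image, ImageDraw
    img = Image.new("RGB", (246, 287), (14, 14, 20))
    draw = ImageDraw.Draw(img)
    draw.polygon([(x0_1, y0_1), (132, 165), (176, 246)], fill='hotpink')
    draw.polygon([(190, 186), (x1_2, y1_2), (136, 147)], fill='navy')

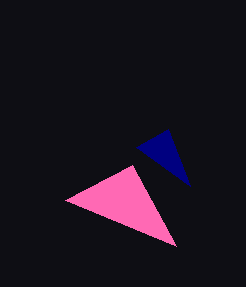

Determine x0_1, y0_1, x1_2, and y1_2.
x0_1 = 65; y0_1 = 200; x1_2 = 168; y1_2 = 129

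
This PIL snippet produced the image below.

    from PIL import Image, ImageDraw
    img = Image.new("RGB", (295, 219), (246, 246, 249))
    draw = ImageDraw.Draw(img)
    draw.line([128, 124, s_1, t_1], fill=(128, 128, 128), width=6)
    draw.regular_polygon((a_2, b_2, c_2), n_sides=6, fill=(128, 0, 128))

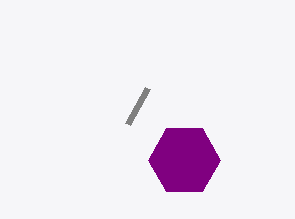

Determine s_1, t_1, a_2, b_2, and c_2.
s_1 = 148, t_1 = 88, a_2 = 184, b_2 = 160, c_2 = 36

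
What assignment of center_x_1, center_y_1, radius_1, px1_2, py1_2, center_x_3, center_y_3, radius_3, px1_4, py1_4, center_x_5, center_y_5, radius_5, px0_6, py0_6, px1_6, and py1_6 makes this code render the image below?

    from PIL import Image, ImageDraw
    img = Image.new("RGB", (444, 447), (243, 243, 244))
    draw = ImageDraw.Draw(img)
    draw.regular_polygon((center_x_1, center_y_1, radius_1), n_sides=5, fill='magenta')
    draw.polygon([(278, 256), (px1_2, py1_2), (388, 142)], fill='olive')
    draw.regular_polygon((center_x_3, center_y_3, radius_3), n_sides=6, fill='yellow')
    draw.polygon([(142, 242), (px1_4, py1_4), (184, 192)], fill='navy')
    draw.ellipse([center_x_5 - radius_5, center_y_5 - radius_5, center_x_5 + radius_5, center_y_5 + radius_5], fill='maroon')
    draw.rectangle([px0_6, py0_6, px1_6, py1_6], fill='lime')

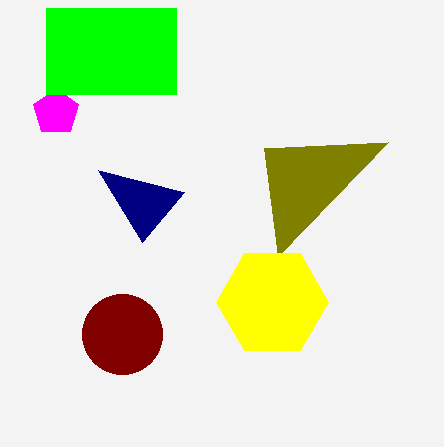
center_x_1 = 56
center_y_1 = 112
radius_1 = 24
px1_2 = 264
py1_2 = 148
center_x_3 = 272
center_y_3 = 302
radius_3 = 56
px1_4 = 98
py1_4 = 170
center_x_5 = 122
center_y_5 = 334
radius_5 = 40
px0_6 = 46
py0_6 = 8
px1_6 = 176
py1_6 = 94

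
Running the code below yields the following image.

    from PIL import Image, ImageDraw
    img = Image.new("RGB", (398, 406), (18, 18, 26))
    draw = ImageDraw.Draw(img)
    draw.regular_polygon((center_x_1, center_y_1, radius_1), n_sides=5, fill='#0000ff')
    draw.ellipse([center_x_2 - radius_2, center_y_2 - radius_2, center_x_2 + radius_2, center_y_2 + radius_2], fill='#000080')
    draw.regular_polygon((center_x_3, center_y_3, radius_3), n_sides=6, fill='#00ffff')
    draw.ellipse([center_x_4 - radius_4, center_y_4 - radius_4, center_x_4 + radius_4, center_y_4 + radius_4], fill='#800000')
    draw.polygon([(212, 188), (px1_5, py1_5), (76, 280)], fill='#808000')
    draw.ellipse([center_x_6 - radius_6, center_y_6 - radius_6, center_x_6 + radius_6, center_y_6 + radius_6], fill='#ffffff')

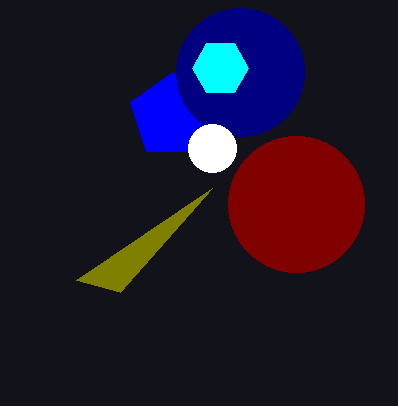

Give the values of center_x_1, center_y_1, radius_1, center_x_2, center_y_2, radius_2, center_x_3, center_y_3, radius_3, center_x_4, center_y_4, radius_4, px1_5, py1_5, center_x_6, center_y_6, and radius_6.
center_x_1 = 172
center_y_1 = 116
radius_1 = 44
center_x_2 = 240
center_y_2 = 72
radius_2 = 64
center_x_3 = 220
center_y_3 = 68
radius_3 = 28
center_x_4 = 296
center_y_4 = 204
radius_4 = 68
px1_5 = 120
py1_5 = 292
center_x_6 = 212
center_y_6 = 148
radius_6 = 24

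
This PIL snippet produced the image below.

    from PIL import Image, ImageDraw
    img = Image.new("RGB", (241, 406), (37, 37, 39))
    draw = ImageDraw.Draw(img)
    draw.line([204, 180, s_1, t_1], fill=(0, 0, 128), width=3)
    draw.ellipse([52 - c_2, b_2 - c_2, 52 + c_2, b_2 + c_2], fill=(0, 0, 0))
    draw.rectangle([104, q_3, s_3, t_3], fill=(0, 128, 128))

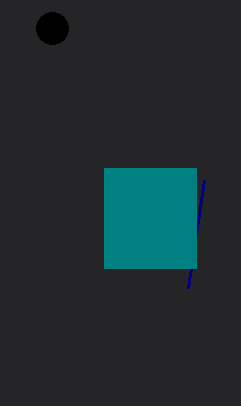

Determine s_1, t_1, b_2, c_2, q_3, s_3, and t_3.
s_1 = 188, t_1 = 288, b_2 = 28, c_2 = 16, q_3 = 168, s_3 = 196, t_3 = 268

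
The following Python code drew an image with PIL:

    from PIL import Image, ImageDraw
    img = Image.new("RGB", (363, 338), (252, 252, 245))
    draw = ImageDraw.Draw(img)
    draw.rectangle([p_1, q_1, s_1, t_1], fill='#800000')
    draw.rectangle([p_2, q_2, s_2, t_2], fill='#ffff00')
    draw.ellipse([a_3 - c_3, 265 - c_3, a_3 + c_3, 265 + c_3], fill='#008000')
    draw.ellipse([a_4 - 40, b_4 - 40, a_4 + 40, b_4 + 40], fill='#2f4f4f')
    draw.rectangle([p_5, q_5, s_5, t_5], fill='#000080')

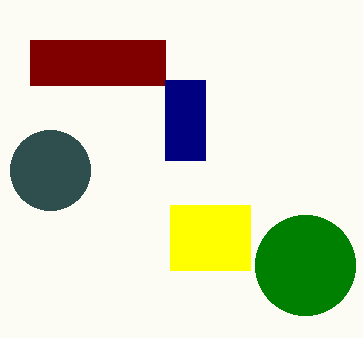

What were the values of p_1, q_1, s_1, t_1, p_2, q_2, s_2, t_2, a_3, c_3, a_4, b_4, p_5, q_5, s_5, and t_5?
p_1 = 30
q_1 = 40
s_1 = 165
t_1 = 85
p_2 = 170
q_2 = 205
s_2 = 250
t_2 = 270
a_3 = 305
c_3 = 50
a_4 = 50
b_4 = 170
p_5 = 165
q_5 = 80
s_5 = 205
t_5 = 160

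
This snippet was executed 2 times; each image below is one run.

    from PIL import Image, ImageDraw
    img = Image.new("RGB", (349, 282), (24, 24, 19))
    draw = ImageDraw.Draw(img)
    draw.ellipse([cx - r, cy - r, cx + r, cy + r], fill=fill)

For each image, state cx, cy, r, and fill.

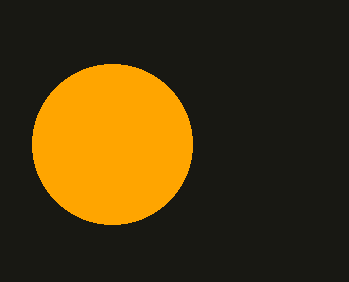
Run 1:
cx = 112, cy = 144, r = 80, fill = 'orange'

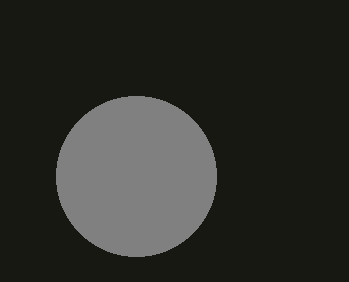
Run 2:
cx = 136, cy = 176, r = 80, fill = 'gray'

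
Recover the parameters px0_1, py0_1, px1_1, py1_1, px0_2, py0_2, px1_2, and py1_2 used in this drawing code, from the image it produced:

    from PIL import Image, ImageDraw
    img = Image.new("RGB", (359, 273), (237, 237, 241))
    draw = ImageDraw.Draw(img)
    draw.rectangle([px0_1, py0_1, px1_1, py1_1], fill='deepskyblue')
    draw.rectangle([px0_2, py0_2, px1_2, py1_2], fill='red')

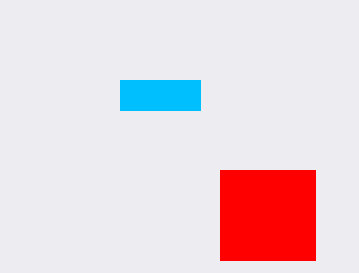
px0_1 = 120; py0_1 = 80; px1_1 = 200; py1_1 = 110; px0_2 = 220; py0_2 = 170; px1_2 = 315; py1_2 = 260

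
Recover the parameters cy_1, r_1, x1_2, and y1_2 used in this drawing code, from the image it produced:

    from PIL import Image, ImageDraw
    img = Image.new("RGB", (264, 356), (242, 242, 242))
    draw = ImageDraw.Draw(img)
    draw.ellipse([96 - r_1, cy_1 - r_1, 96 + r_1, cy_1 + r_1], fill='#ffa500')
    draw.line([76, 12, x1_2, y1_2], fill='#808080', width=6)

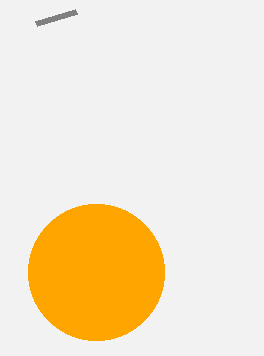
cy_1 = 272
r_1 = 68
x1_2 = 36
y1_2 = 24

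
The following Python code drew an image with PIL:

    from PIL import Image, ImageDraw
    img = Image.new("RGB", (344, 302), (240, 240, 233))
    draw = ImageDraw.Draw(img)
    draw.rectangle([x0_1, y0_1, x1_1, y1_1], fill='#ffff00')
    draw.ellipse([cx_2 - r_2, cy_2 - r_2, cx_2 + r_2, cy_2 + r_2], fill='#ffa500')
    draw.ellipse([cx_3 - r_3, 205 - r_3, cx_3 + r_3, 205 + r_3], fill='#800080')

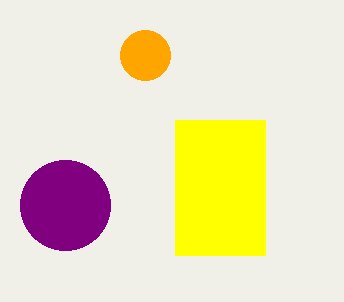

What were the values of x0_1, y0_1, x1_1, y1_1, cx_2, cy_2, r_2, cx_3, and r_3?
x0_1 = 175; y0_1 = 120; x1_1 = 265; y1_1 = 255; cx_2 = 145; cy_2 = 55; r_2 = 25; cx_3 = 65; r_3 = 45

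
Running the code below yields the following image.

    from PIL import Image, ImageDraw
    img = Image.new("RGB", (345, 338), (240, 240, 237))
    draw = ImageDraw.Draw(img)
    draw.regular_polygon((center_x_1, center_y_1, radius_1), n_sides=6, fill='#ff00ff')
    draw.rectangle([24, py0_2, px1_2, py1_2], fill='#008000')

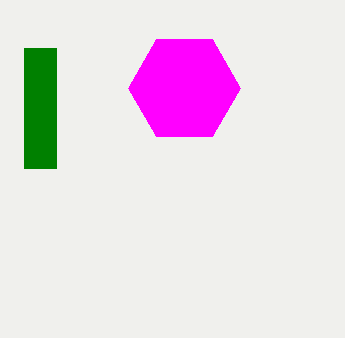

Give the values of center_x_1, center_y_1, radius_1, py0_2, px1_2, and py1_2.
center_x_1 = 184; center_y_1 = 88; radius_1 = 56; py0_2 = 48; px1_2 = 56; py1_2 = 168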